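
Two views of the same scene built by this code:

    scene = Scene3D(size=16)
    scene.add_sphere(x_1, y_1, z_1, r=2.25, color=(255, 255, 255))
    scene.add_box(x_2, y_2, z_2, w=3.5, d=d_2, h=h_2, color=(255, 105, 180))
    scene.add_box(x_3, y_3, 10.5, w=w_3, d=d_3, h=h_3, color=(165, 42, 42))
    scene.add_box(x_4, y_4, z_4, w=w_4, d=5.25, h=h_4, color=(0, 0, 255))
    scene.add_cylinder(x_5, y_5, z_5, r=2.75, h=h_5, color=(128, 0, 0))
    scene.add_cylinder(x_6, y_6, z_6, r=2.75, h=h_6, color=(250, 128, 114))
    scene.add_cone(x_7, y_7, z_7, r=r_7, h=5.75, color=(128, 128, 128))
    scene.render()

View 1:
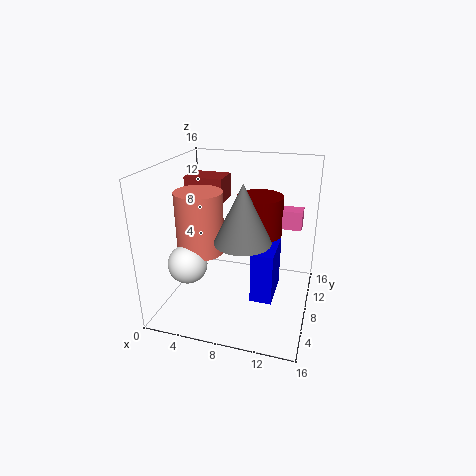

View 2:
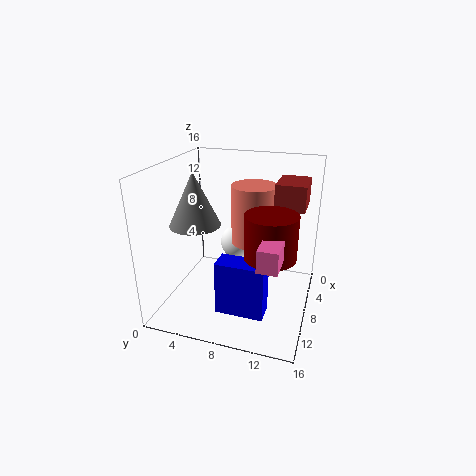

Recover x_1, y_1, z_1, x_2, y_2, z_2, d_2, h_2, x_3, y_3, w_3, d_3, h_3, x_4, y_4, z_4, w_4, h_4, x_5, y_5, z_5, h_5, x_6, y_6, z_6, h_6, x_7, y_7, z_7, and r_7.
x_1 = 2.5
y_1 = 6.25
z_1 = 4.75
x_2 = 11
y_2 = 11.75
z_2 = 8
d_2 = 2
h_2 = 2.25
x_3 = 0.25
y_3 = 11.25
w_3 = 4.75
d_3 = 3.5
h_3 = 3
x_4 = 9.75
y_4 = 6.75
z_4 = 0.75
w_4 = 2.5
h_4 = 6
x_5 = 9.5
y_5 = 12
z_5 = 7
h_5 = 4.75
x_6 = 3.25
y_6 = 8.5
z_6 = 5.5
h_6 = 7.25
x_7 = 9.75
y_7 = 3.75
z_7 = 9.75
r_7 = 2.75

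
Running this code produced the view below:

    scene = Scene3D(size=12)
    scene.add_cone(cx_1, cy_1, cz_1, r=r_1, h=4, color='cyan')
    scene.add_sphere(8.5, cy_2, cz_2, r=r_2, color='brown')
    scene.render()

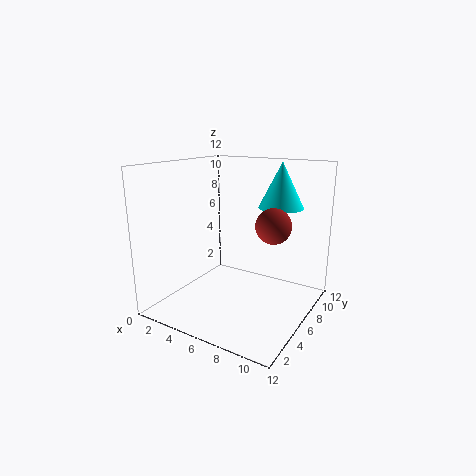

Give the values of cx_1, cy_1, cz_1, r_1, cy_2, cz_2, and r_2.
cx_1 = 8; cy_1 = 10; cz_1 = 8; r_1 = 2; cy_2 = 7.5; cz_2 = 7; r_2 = 1.5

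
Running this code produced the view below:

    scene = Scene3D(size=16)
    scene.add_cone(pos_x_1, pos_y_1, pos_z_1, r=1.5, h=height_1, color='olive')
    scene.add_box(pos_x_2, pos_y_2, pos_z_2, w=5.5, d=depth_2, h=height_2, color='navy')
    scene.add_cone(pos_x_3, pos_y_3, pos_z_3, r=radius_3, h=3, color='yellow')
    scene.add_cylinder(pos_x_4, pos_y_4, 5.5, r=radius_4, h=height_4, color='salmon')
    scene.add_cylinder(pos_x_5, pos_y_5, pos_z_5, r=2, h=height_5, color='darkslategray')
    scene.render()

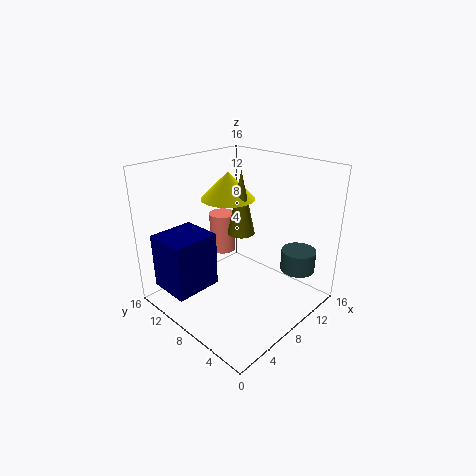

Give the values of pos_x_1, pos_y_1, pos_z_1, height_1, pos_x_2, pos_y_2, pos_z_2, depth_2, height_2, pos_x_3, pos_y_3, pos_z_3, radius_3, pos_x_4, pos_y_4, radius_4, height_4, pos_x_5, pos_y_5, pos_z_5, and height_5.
pos_x_1 = 8.5; pos_y_1 = 8; pos_z_1 = 8.5; height_1 = 7; pos_x_2 = 1.5; pos_y_2 = 10.5; pos_z_2 = 1.5; depth_2 = 5; height_2 = 6.5; pos_x_3 = 8.5; pos_y_3 = 10; pos_z_3 = 12; radius_3 = 3; pos_x_4 = 8.5; pos_y_4 = 11; radius_4 = 1.5; height_4 = 4.5; pos_x_5 = 13.5; pos_y_5 = 3.5; pos_z_5 = 3.5; height_5 = 2.5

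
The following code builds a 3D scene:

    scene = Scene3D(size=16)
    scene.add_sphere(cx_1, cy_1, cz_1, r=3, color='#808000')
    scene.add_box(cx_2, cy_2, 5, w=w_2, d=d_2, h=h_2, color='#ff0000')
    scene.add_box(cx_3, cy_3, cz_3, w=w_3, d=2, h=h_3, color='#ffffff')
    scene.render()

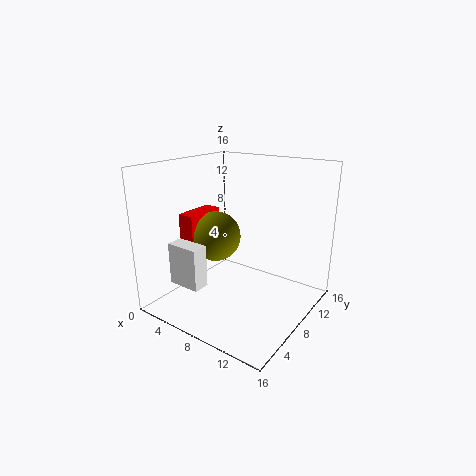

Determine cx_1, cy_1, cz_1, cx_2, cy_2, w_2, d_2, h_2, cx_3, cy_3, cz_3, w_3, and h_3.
cx_1 = 4, cy_1 = 9, cz_1 = 7, cx_2 = 1, cy_2 = 6, w_2 = 2, d_2 = 5, h_2 = 5, cx_3 = 1, cy_3 = 4, cz_3 = 2, w_3 = 4, h_3 = 5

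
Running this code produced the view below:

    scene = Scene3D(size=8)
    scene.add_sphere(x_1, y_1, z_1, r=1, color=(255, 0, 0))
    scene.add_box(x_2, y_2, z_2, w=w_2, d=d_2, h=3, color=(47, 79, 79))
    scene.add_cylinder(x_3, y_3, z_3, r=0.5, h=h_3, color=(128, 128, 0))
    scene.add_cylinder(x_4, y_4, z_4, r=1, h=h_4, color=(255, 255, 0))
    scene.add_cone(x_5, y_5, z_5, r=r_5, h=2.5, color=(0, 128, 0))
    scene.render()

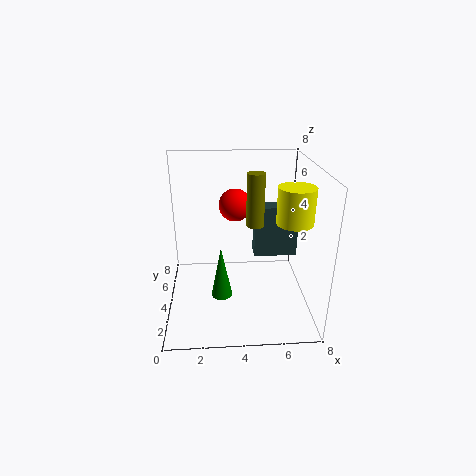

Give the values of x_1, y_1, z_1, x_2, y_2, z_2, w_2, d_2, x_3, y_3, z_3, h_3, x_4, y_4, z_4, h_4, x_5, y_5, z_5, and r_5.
x_1 = 4; y_1 = 6.5; z_1 = 5; x_2 = 5; y_2 = 4.5; z_2 = 2.5; w_2 = 2.5; d_2 = 1; x_3 = 5; y_3 = 4.5; z_3 = 4.5; h_3 = 3; x_4 = 7; y_4 = 3.5; z_4 = 5; h_4 = 2; x_5 = 3; y_5 = 1; z_5 = 2.5; r_5 = 0.5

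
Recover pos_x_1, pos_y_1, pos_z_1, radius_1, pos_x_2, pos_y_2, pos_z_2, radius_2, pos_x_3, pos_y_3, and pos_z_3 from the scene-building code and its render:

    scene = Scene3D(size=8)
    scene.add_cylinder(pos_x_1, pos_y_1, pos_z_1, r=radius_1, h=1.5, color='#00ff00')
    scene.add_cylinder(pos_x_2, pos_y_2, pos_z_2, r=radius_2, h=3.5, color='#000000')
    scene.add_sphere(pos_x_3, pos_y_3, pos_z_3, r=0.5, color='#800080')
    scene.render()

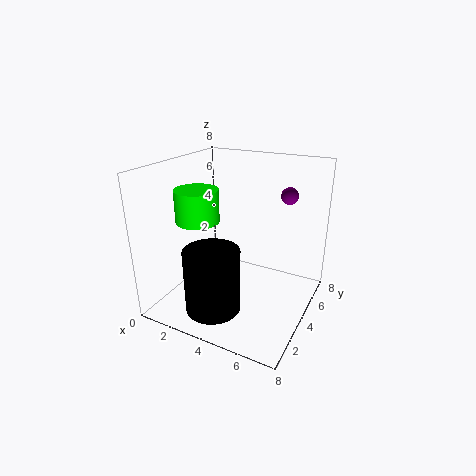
pos_x_1 = 3.5; pos_y_1 = 1; pos_z_1 = 6; radius_1 = 1; pos_x_2 = 3.5; pos_y_2 = 2; pos_z_2 = 0.5; radius_2 = 1.5; pos_x_3 = 6; pos_y_3 = 6.5; pos_z_3 = 6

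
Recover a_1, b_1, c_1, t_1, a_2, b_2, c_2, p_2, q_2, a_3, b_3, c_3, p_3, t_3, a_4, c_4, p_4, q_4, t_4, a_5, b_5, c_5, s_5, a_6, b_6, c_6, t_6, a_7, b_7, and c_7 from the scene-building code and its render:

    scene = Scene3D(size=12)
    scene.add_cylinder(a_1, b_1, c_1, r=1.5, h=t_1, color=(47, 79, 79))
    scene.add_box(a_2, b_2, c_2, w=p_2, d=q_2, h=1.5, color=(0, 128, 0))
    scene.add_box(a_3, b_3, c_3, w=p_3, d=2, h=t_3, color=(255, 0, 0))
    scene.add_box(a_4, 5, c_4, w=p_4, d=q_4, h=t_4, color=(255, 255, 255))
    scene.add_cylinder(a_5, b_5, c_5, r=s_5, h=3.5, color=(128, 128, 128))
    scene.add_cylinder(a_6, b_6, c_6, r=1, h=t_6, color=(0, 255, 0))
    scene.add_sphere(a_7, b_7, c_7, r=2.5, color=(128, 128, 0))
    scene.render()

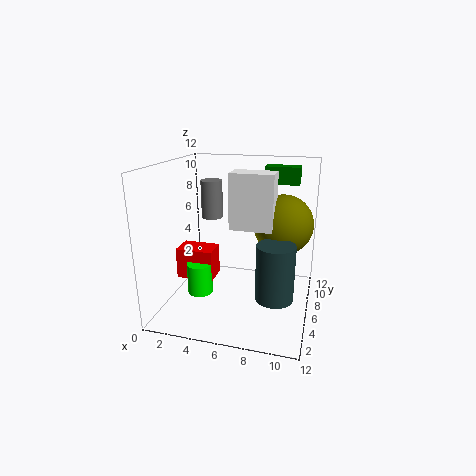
a_1 = 9.5, b_1 = 4, c_1 = 2, t_1 = 4.5, a_2 = 7.5, b_2 = 9, c_2 = 10, p_2 = 3, q_2 = 1.5, a_3 = 1.5, b_3 = 3.5, c_3 = 3, p_3 = 3, t_3 = 2.5, a_4 = 5.5, c_4 = 7, p_4 = 3.5, q_4 = 2, t_4 = 4.5, a_5 = 2.5, b_5 = 9.5, c_5 = 6.5, s_5 = 1, a_6 = 3.5, b_6 = 3.5, c_6 = 2, t_6 = 2.5, a_7 = 9.5, b_7 = 7.5, c_7 = 7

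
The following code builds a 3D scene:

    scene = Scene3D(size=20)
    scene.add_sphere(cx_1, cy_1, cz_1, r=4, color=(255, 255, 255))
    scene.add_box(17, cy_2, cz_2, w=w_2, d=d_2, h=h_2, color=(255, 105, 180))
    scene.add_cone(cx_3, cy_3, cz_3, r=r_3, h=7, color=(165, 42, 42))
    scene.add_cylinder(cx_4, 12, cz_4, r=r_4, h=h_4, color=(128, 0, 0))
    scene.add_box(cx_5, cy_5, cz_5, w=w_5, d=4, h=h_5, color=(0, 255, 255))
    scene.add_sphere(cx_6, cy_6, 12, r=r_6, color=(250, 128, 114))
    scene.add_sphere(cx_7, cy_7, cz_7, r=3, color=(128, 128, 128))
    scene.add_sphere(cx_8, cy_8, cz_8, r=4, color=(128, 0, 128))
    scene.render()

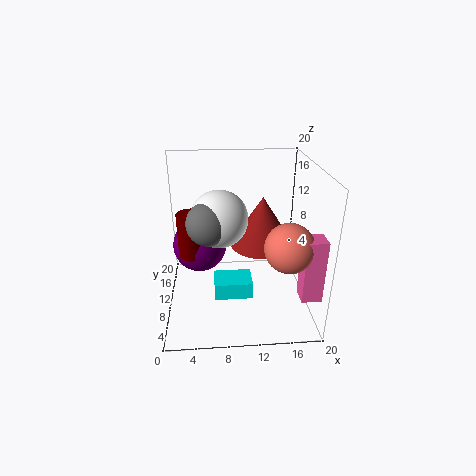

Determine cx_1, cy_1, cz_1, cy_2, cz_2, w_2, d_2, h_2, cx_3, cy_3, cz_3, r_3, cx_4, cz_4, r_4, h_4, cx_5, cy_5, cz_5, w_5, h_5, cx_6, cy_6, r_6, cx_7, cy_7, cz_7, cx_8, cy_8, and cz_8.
cx_1 = 7.5, cy_1 = 11, cz_1 = 12.5, cy_2 = 1, cz_2 = 5.5, w_2 = 2.5, d_2 = 2.5, h_2 = 8, cx_3 = 13.5, cy_3 = 11, cz_3 = 8.5, r_3 = 4.5, cx_4 = 3.5, cz_4 = 6.5, r_4 = 2, h_4 = 6.5, cx_5 = 6.5, cy_5 = 8, cz_5 = 1, w_5 = 5.5, h_5 = 2.5, cx_6 = 15.5, cy_6 = 3, r_6 = 3, cx_7 = 6, cy_7 = 9.5, cz_7 = 12.5, cx_8 = 4.5, cy_8 = 14, cz_8 = 7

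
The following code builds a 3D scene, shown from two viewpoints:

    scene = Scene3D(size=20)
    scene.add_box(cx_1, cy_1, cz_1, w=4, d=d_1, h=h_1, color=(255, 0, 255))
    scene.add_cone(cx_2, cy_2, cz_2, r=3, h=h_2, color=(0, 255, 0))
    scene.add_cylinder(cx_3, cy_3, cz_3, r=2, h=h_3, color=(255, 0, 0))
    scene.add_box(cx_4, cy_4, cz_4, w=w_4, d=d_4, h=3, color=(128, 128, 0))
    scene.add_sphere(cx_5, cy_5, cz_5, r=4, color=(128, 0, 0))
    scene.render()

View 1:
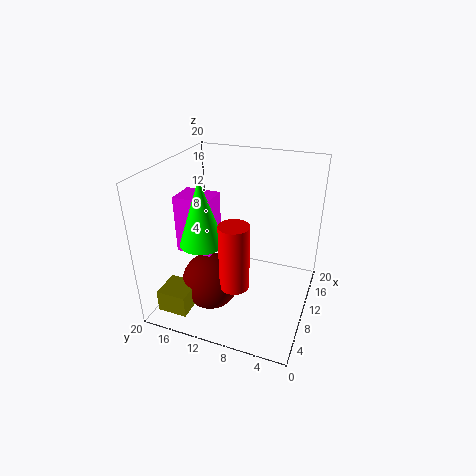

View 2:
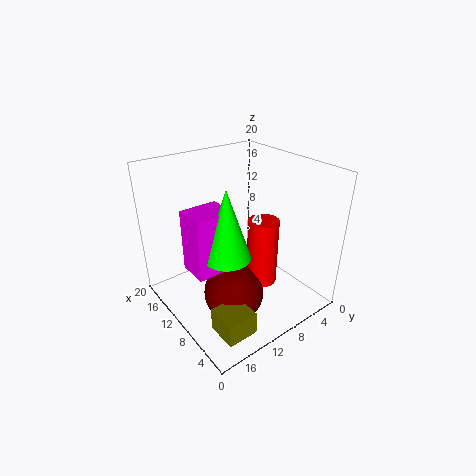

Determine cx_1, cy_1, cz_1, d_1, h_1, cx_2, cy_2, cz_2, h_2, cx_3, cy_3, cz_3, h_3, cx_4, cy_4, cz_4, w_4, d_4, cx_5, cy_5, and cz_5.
cx_1 = 7, cy_1 = 13, cz_1 = 8, d_1 = 5, h_1 = 8, cx_2 = 7, cy_2 = 14, cz_2 = 10, h_2 = 9, cx_3 = 6, cy_3 = 9, cz_3 = 5, h_3 = 9, cx_4 = 1, cy_4 = 14, cz_4 = 2, w_4 = 4, d_4 = 4, cx_5 = 7, cy_5 = 13, cz_5 = 4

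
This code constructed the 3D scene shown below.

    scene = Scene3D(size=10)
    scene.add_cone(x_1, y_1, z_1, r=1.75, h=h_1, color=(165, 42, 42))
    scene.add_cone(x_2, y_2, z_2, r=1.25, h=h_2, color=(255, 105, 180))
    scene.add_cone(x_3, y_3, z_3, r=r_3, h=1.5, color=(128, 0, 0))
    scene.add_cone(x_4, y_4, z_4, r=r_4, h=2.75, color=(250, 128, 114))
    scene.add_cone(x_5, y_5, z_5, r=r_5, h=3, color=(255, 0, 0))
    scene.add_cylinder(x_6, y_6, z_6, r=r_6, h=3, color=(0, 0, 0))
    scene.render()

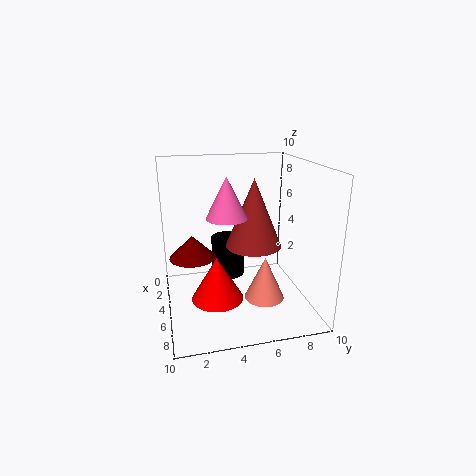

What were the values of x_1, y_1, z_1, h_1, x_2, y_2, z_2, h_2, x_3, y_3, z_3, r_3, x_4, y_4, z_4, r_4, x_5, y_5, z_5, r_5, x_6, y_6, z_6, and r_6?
x_1 = 7, y_1 = 5.5, z_1 = 5.25, h_1 = 4.25, x_2 = 7.25, y_2 = 3.75, z_2 = 7.25, h_2 = 2.5, x_3 = 5.75, y_3 = 1.75, z_3 = 4.25, r_3 = 1.5, x_4 = 8, y_4 = 6, z_4 = 2, r_4 = 1.25, x_5 = 6.25, y_5 = 3.25, z_5 = 1.25, r_5 = 1.75, x_6 = 2.75, y_6 = 4.75, z_6 = 1.25, r_6 = 1.25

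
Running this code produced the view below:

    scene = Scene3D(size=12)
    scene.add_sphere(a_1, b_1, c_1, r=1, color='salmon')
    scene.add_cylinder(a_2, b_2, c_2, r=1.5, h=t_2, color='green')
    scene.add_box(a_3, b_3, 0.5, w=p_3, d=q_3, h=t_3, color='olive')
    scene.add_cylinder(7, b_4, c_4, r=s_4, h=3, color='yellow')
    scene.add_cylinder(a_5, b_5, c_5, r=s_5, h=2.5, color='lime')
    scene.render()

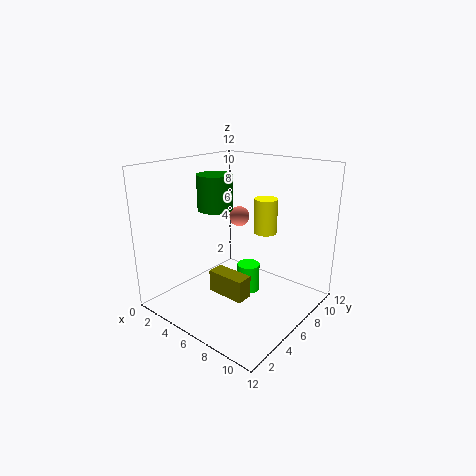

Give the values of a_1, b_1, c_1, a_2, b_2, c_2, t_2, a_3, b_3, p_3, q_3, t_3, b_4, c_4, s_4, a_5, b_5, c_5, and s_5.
a_1 = 2.5, b_1 = 10.5, c_1 = 6, a_2 = 3.5, b_2 = 6, c_2 = 8, t_2 = 3, a_3 = 3.5, b_3 = 5, p_3 = 3.5, q_3 = 1.5, t_3 = 2, b_4 = 8.5, c_4 = 6, s_4 = 1, a_5 = 6, b_5 = 7.5, c_5 = 0.5, s_5 = 1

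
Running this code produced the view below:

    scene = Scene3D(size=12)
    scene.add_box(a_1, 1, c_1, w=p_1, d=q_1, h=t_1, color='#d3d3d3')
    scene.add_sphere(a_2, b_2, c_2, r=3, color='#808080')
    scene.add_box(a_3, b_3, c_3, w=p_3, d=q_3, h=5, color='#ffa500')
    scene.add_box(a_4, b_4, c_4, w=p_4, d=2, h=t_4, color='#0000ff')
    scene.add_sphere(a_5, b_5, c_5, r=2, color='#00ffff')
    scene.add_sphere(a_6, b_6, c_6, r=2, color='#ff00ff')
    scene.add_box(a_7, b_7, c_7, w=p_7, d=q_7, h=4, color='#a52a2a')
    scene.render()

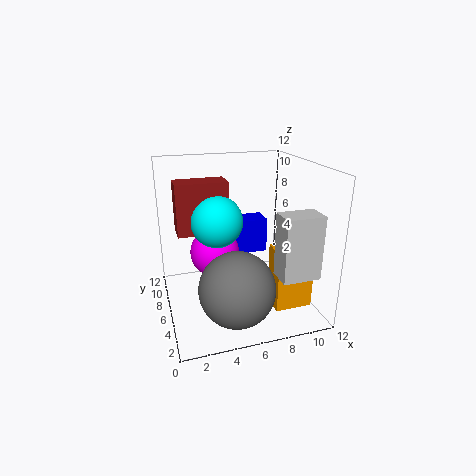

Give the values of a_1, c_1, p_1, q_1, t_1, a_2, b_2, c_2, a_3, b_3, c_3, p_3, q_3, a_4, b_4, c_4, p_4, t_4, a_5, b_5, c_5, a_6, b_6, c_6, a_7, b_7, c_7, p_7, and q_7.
a_1 = 8; c_1 = 4; p_1 = 3; q_1 = 2; t_1 = 5; a_2 = 5; b_2 = 3; c_2 = 3; a_3 = 8; b_3 = 2; c_3 = 1; p_3 = 3; q_3 = 2; a_4 = 5; b_4 = 7; c_4 = 4; p_4 = 4; t_4 = 3; a_5 = 4; b_5 = 5; c_5 = 8; a_6 = 4; b_6 = 6; c_6 = 5; a_7 = 1; b_7 = 5; c_7 = 7; p_7 = 4; q_7 = 2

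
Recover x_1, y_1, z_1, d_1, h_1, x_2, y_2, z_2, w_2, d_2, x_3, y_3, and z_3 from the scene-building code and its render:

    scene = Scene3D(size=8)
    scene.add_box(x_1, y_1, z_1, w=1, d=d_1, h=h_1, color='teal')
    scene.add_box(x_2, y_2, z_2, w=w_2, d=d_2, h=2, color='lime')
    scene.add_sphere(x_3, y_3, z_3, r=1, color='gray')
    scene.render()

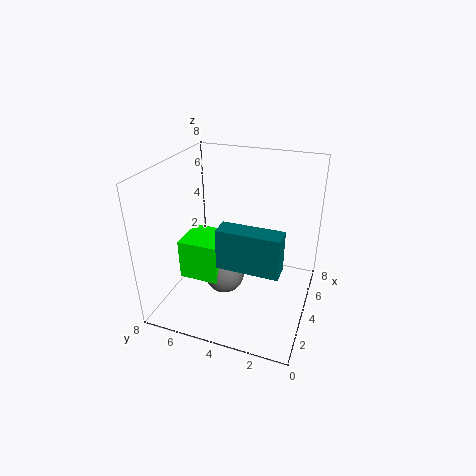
x_1 = 1, y_1 = 1, z_1 = 4, d_1 = 3, h_1 = 2, x_2 = 1, y_2 = 4, z_2 = 3, w_2 = 2, d_2 = 2, x_3 = 2, y_3 = 4, z_3 = 3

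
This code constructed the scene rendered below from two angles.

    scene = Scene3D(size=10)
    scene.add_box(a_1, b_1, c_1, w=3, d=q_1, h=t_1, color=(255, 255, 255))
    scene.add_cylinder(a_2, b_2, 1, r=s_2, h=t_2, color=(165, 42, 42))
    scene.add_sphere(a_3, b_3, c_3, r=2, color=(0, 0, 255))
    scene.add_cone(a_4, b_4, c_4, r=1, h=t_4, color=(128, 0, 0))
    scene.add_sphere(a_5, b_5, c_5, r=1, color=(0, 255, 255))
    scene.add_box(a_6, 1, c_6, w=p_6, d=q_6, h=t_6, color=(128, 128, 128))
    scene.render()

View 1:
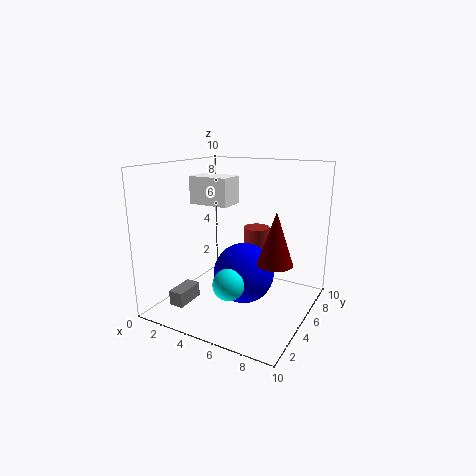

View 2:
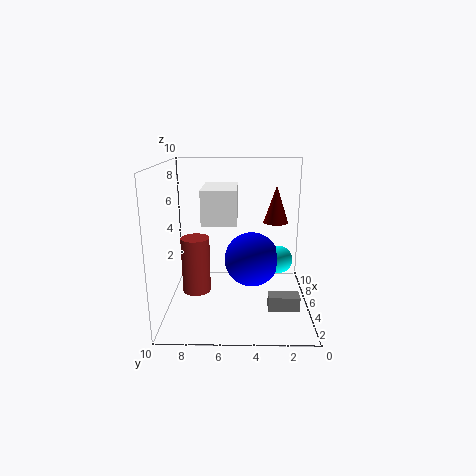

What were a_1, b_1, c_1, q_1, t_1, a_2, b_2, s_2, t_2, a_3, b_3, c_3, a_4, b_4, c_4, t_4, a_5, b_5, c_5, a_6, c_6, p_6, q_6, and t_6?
a_1 = 1; b_1 = 5; c_1 = 7; q_1 = 2; t_1 = 2; a_2 = 5; b_2 = 8; s_2 = 1; t_2 = 4; a_3 = 6; b_3 = 4; c_3 = 3; a_4 = 9; b_4 = 2; c_4 = 5; t_4 = 3; a_5 = 6; b_5 = 2; c_5 = 3; a_6 = 2; c_6 = 1; p_6 = 1; q_6 = 2; t_6 = 1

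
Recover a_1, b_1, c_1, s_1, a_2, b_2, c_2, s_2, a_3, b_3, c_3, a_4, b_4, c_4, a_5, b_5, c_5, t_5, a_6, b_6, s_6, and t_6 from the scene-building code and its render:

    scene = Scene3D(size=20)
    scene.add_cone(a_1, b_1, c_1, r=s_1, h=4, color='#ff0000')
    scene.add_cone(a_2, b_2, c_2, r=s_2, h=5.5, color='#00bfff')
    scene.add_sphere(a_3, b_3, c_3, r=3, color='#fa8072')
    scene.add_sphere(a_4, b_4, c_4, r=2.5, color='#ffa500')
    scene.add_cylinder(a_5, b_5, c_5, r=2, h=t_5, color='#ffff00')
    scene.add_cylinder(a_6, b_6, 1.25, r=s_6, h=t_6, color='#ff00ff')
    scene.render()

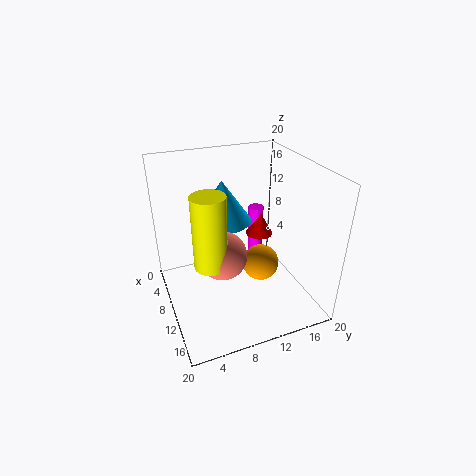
a_1 = 3, b_1 = 16.75, c_1 = 5.5, s_1 = 2.25, a_2 = 9.5, b_2 = 8, c_2 = 13, s_2 = 3.75, a_3 = 14.25, b_3 = 6.25, c_3 = 10.75, a_4 = 12.25, b_4 = 12.5, c_4 = 6.75, a_5 = 15, b_5 = 4.5, c_5 = 10.25, t_5 = 9, a_6 = 2, b_6 = 16.5, s_6 = 1.25, t_6 = 8.75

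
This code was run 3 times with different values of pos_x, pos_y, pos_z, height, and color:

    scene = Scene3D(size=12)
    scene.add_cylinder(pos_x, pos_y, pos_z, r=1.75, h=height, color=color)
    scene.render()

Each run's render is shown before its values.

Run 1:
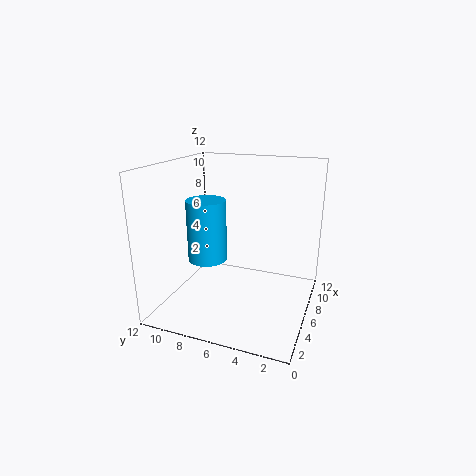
pos_x = 6.75; pos_y = 9.25; pos_z = 3.25; height = 5.5; color = 'deepskyblue'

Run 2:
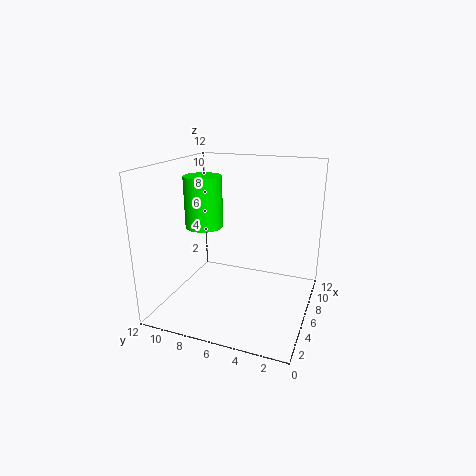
pos_x = 8.25; pos_y = 10.25; pos_z = 5.75; height = 4.75; color = 'lime'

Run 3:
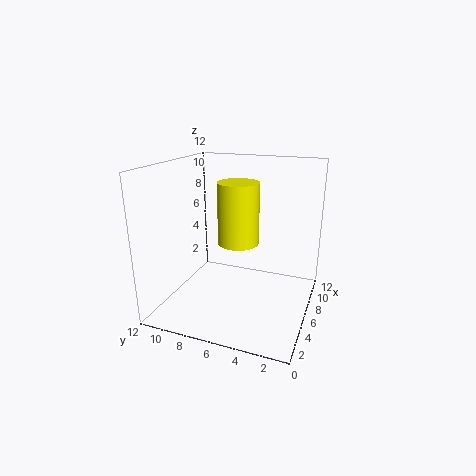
pos_x = 6.75; pos_y = 6.25; pos_z = 5.25; height = 5.25; color = 'yellow'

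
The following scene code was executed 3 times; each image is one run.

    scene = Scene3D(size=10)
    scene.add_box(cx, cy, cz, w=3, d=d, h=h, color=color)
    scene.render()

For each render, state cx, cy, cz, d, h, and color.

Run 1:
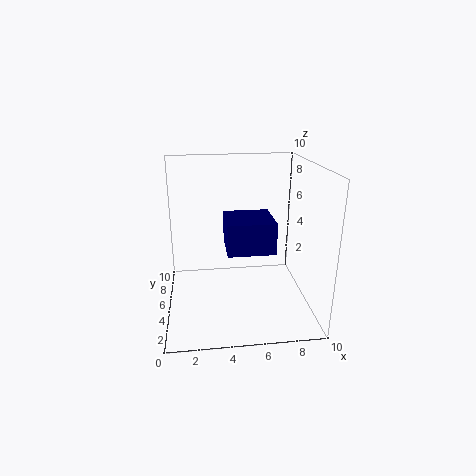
cx = 4; cy = 2; cz = 5; d = 3; h = 2; color = 'navy'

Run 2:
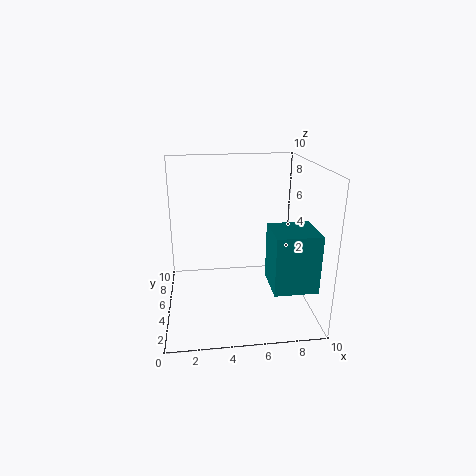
cx = 7; cy = 2; cz = 2; d = 3; h = 4; color = 'teal'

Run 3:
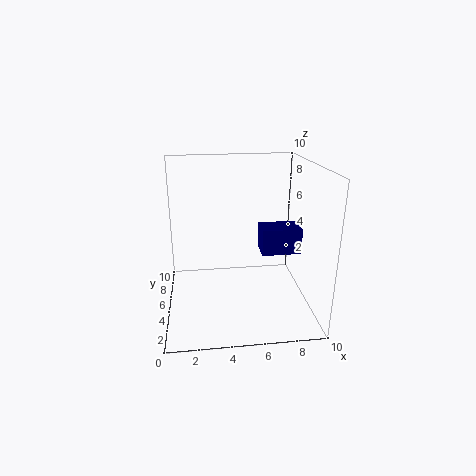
cx = 7; cy = 6; cz = 3; d = 2; h = 2; color = 'navy'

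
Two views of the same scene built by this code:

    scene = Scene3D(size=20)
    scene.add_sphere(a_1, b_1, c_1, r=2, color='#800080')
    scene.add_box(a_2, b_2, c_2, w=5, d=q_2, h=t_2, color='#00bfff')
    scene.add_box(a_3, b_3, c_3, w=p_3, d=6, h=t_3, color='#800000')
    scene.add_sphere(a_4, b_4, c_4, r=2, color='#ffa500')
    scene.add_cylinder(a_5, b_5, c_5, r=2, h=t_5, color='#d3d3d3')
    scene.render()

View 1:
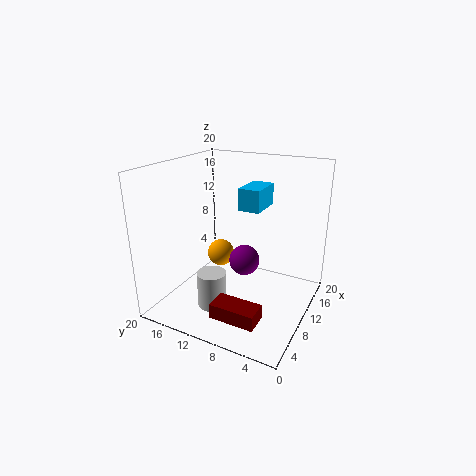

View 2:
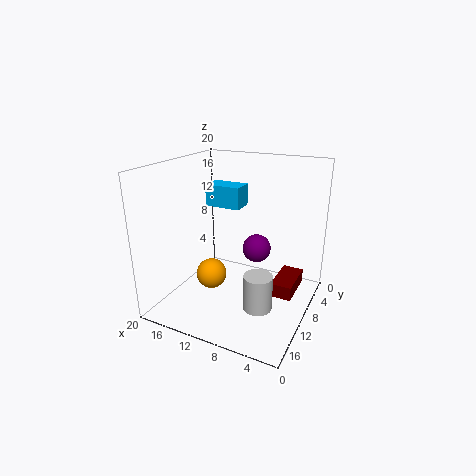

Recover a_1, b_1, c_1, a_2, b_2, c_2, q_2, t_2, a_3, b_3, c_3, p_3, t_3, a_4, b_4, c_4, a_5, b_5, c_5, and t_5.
a_1 = 8, b_1 = 8, c_1 = 8, a_2 = 10, b_2 = 7, c_2 = 14, q_2 = 3, t_2 = 3, a_3 = 2, b_3 = 4, c_3 = 2, p_3 = 3, t_3 = 2, a_4 = 12, b_4 = 14, c_4 = 6, a_5 = 6, b_5 = 12, c_5 = 1, t_5 = 5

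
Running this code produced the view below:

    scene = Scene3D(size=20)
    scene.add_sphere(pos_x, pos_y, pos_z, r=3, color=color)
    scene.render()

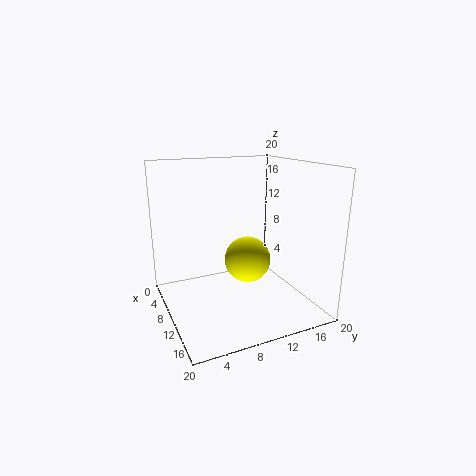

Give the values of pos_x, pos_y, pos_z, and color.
pos_x = 13; pos_y = 10; pos_z = 8; color = 'yellow'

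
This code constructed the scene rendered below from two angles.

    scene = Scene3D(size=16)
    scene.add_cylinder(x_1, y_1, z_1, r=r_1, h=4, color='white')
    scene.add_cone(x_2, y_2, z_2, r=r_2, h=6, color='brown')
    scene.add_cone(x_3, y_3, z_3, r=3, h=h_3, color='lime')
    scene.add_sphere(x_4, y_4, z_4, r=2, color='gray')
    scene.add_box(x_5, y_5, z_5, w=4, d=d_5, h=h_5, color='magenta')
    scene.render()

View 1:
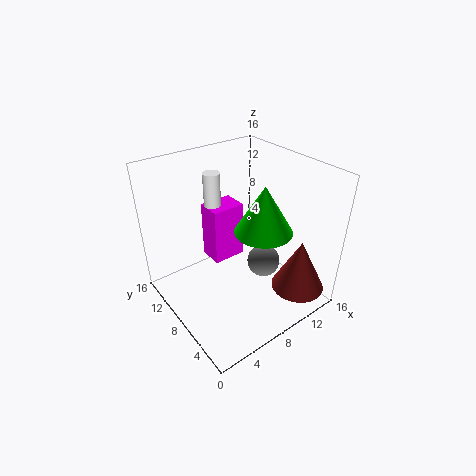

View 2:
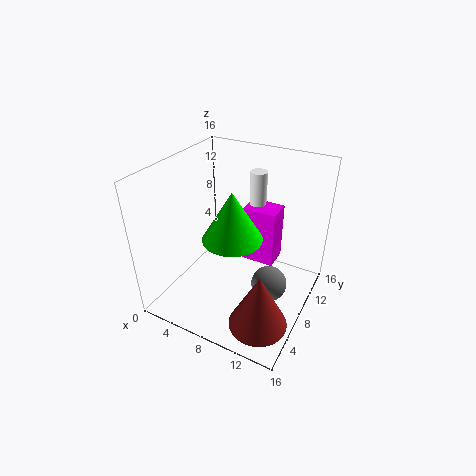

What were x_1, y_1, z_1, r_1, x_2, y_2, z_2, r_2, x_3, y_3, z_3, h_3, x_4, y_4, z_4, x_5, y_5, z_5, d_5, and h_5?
x_1 = 8, y_1 = 13, z_1 = 10, r_1 = 1, x_2 = 13, y_2 = 3, z_2 = 2, r_2 = 3, x_3 = 9, y_3 = 5, z_3 = 10, h_3 = 5, x_4 = 12, y_4 = 8, z_4 = 3, x_5 = 7, y_5 = 11, z_5 = 3, d_5 = 3, h_5 = 7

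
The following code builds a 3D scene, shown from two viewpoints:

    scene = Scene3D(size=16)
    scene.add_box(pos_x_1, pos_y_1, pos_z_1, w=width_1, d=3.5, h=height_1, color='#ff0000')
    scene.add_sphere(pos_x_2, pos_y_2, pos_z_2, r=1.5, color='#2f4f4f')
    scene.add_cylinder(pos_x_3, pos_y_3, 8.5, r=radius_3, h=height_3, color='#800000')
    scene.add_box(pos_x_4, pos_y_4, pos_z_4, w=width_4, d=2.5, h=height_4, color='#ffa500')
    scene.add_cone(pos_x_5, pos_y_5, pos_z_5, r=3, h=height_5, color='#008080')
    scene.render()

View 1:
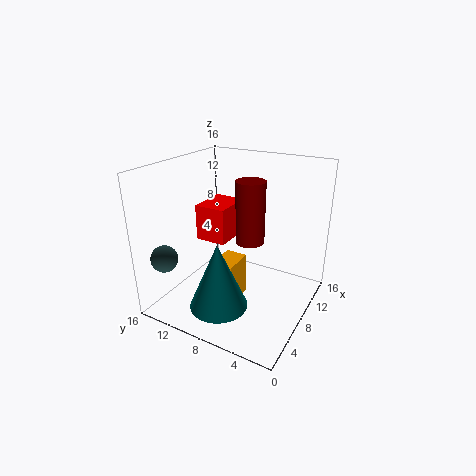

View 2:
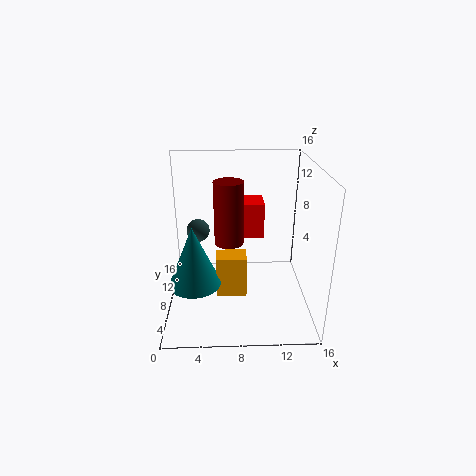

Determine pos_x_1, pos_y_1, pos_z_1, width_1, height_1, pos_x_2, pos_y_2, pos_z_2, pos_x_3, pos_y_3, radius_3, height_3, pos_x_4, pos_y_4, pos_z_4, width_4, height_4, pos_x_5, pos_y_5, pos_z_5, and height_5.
pos_x_1 = 6.5; pos_y_1 = 9; pos_z_1 = 7.5; width_1 = 4.5; height_1 = 4; pos_x_2 = 3; pos_y_2 = 14.5; pos_z_2 = 6; pos_x_3 = 7; pos_y_3 = 6; radius_3 = 1.5; height_3 = 6.5; pos_x_4 = 5.5; pos_y_4 = 7.5; pos_z_4 = 0.5; width_4 = 3.5; height_4 = 5; pos_x_5 = 3; pos_y_5 = 7.5; pos_z_5 = 2.5; height_5 = 7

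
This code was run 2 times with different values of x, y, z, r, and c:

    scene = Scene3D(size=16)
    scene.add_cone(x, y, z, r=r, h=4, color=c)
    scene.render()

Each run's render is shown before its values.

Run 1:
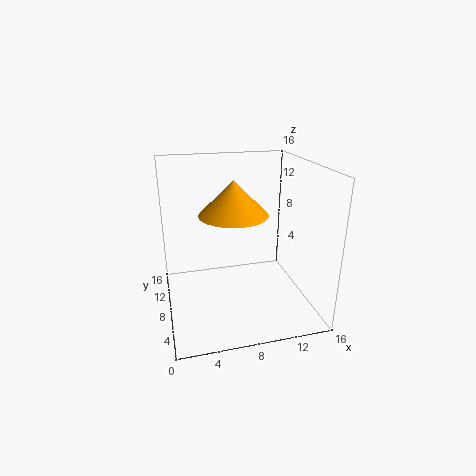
x = 8
y = 10
z = 10
r = 4
c = 'orange'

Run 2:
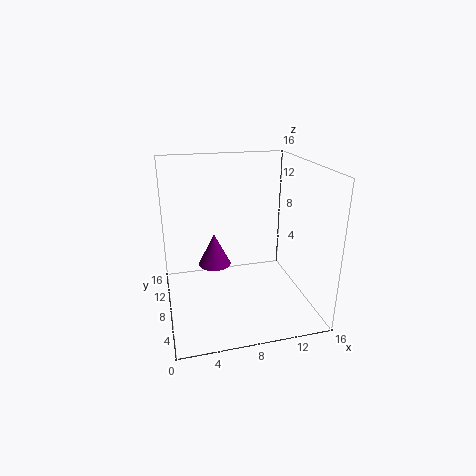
x = 6
y = 12
z = 3
r = 2
c = 'purple'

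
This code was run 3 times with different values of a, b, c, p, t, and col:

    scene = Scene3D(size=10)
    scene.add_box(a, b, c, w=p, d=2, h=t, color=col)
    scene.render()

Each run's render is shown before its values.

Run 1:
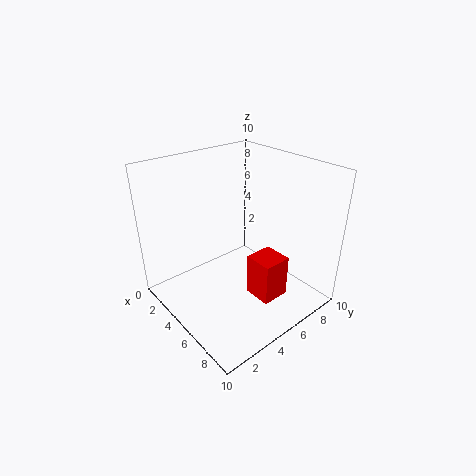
a = 6, b = 5, c = 1, p = 2, t = 3, col = 'red'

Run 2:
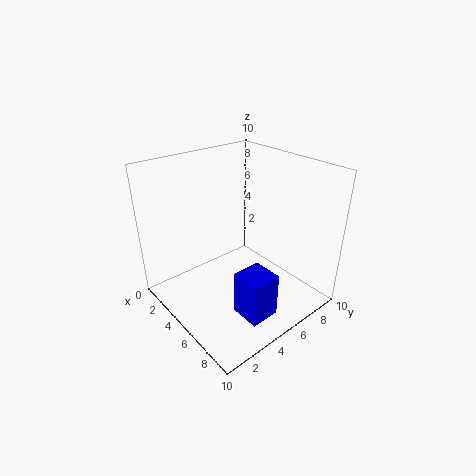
a = 7, b = 3, c = 1, p = 2, t = 3, col = 'blue'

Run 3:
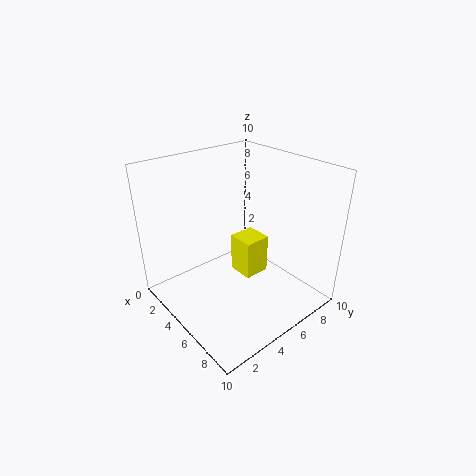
a = 3, b = 6, c = 1, p = 2, t = 3, col = 'yellow'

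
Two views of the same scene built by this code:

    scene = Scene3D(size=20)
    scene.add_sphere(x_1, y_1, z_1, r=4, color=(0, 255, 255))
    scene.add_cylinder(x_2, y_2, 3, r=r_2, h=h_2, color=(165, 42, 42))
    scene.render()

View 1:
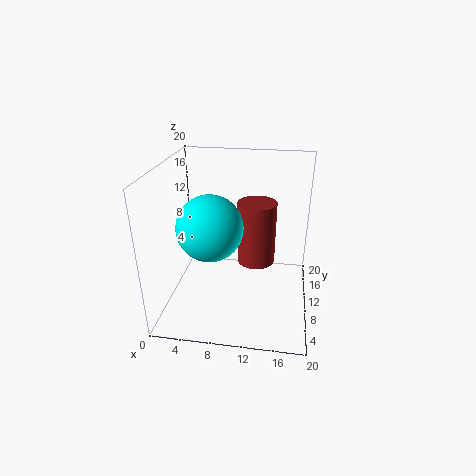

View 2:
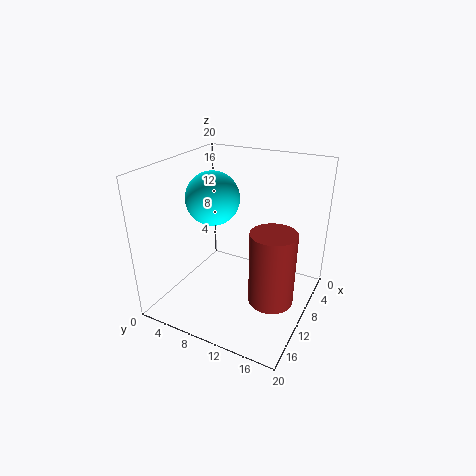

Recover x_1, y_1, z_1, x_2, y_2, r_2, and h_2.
x_1 = 7.5
y_1 = 4.5
z_1 = 14
x_2 = 12
y_2 = 16
r_2 = 3
h_2 = 10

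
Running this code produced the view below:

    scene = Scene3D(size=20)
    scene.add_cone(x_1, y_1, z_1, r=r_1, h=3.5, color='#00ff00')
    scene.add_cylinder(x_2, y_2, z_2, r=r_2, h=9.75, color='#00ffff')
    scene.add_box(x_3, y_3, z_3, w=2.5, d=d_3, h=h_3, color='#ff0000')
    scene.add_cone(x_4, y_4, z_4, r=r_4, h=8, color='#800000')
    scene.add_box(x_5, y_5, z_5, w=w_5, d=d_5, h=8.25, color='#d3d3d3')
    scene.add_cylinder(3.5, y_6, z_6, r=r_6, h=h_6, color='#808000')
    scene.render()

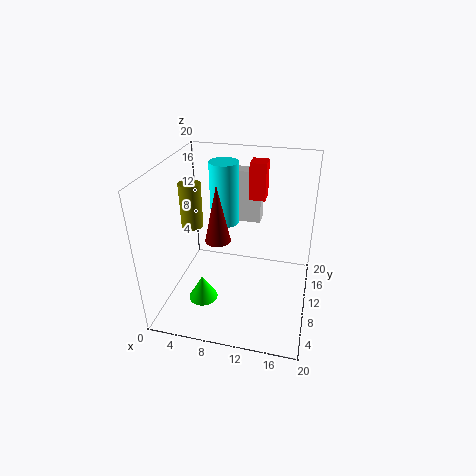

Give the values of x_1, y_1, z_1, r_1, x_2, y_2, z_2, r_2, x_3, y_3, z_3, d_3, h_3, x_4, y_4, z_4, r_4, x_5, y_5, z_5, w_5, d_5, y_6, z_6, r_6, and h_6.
x_1 = 6, y_1 = 5.75, z_1 = 2.25, r_1 = 2, x_2 = 6.25, y_2 = 16.5, z_2 = 8.75, r_2 = 2.25, x_3 = 10, y_3 = 16.75, z_3 = 12.75, d_3 = 2.75, h_3 = 5.75, x_4 = 7.5, y_4 = 8.75, z_4 = 10, r_4 = 1.75, x_5 = 5.75, y_5 = 17.25, z_5 = 8.75, w_5 = 6, d_5 = 2.5, y_6 = 9.75, z_6 = 11.25, r_6 = 1.5, h_6 = 6.25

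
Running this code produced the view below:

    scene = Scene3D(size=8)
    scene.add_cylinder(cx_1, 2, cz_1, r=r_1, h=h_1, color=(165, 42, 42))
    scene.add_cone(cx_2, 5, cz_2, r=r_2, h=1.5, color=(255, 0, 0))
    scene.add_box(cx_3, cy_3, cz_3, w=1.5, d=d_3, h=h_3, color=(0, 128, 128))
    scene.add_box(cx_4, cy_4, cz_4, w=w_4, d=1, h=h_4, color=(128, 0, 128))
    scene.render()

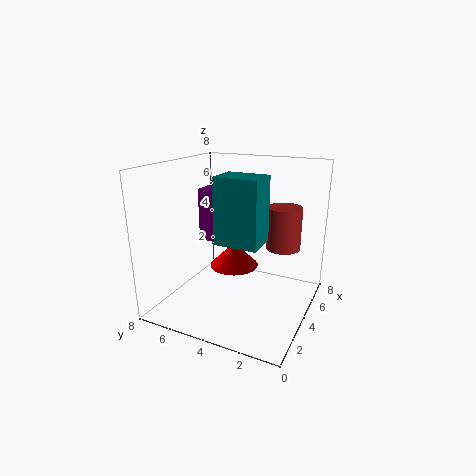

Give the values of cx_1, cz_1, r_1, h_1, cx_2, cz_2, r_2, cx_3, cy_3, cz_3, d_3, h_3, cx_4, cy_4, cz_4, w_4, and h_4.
cx_1 = 6, cz_1 = 3, r_1 = 1, h_1 = 2.5, cx_2 = 5.5, cz_2 = 1.5, r_2 = 1.5, cx_3 = 0.5, cy_3 = 1.5, cz_3 = 5, d_3 = 2, h_3 = 3, cx_4 = 4, cy_4 = 5.5, cz_4 = 3.5, w_4 = 2.5, h_4 = 3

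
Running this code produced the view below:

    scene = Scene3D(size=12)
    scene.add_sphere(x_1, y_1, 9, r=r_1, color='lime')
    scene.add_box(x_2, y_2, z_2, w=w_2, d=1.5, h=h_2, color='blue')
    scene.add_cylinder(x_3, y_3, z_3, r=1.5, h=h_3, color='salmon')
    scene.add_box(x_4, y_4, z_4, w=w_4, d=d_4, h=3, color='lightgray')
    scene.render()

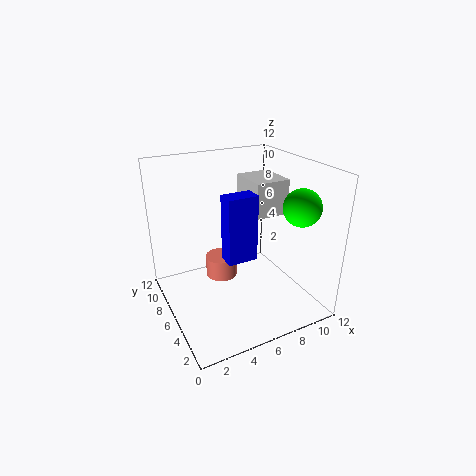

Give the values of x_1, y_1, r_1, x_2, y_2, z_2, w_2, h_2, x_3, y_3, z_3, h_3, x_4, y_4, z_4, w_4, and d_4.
x_1 = 10
y_1 = 3
r_1 = 1.5
x_2 = 4.5
y_2 = 4.5
z_2 = 4.5
w_2 = 2.5
h_2 = 5.5
x_3 = 6
y_3 = 9.5
z_3 = 0.5
h_3 = 2
x_4 = 7.5
y_4 = 5.5
z_4 = 7.5
w_4 = 3
d_4 = 3.5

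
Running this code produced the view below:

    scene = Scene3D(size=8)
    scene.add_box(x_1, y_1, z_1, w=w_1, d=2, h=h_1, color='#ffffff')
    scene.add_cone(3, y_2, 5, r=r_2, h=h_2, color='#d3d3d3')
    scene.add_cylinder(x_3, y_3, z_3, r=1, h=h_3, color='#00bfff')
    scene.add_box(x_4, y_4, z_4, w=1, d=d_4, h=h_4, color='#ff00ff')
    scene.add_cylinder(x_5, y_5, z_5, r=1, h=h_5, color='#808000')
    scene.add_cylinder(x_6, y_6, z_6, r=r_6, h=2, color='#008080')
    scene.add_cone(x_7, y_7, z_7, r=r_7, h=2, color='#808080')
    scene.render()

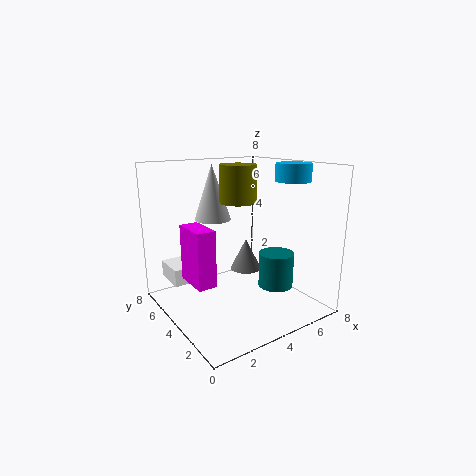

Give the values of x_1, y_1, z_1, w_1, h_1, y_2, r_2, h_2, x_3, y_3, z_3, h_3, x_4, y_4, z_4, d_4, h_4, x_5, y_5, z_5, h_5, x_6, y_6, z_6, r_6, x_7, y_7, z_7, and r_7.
x_1 = 1; y_1 = 6; z_1 = 1; w_1 = 2; h_1 = 1; y_2 = 5; r_2 = 1; h_2 = 3; x_3 = 7; y_3 = 3; z_3 = 7; h_3 = 1; x_4 = 1; y_4 = 3; z_4 = 2; d_4 = 2; h_4 = 3; x_5 = 4; y_5 = 4; z_5 = 6; h_5 = 2; x_6 = 6; y_6 = 3; z_6 = 1; r_6 = 1; x_7 = 6; y_7 = 6; z_7 = 1; r_7 = 1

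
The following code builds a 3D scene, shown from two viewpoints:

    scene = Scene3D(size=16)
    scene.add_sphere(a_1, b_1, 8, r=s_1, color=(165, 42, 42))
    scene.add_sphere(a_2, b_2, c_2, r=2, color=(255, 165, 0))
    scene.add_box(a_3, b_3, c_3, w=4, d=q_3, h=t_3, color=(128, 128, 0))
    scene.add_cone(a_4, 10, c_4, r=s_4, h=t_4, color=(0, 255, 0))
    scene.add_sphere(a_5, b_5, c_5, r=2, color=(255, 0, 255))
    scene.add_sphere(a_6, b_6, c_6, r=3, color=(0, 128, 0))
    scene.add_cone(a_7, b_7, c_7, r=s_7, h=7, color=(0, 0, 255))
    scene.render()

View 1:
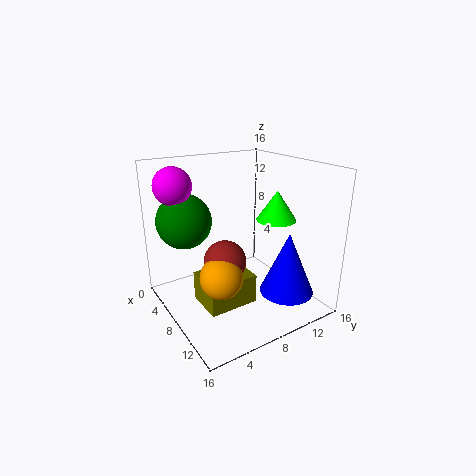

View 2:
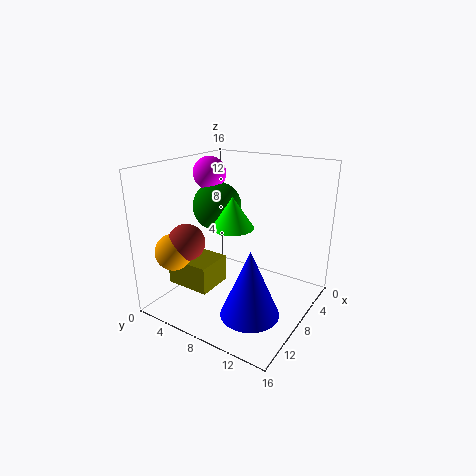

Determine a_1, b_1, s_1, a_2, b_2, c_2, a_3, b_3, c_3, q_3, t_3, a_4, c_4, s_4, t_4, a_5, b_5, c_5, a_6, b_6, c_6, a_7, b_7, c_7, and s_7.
a_1 = 12; b_1 = 4; s_1 = 2; a_2 = 13; b_2 = 3; c_2 = 7; a_3 = 9; b_3 = 2; c_3 = 3; q_3 = 5; t_3 = 3; a_4 = 12; c_4 = 11; s_4 = 2; t_4 = 3; a_5 = 5; b_5 = 2; c_5 = 14; a_6 = 5; b_6 = 3; c_6 = 10; a_7 = 12; b_7 = 12; c_7 = 2; s_7 = 3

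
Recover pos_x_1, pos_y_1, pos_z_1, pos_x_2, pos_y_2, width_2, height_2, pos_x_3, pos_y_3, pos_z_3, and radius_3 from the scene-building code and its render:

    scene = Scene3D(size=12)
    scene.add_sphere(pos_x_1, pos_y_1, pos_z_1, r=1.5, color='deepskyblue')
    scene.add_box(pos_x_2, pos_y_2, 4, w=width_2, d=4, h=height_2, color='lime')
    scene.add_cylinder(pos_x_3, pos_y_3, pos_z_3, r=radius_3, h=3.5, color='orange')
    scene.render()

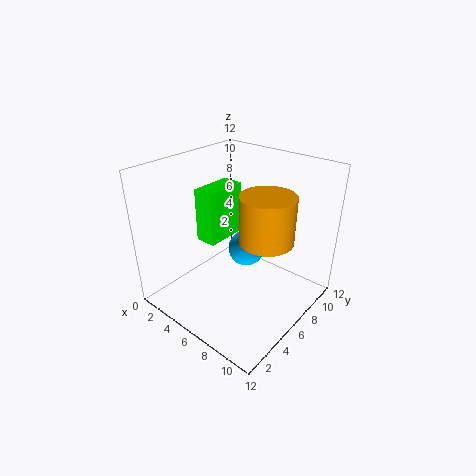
pos_x_1 = 6.5, pos_y_1 = 6.5, pos_z_1 = 5, pos_x_2 = 1, pos_y_2 = 6, width_2 = 2, height_2 = 5, pos_x_3 = 9.5, pos_y_3 = 5, pos_z_3 = 7.5, radius_3 = 2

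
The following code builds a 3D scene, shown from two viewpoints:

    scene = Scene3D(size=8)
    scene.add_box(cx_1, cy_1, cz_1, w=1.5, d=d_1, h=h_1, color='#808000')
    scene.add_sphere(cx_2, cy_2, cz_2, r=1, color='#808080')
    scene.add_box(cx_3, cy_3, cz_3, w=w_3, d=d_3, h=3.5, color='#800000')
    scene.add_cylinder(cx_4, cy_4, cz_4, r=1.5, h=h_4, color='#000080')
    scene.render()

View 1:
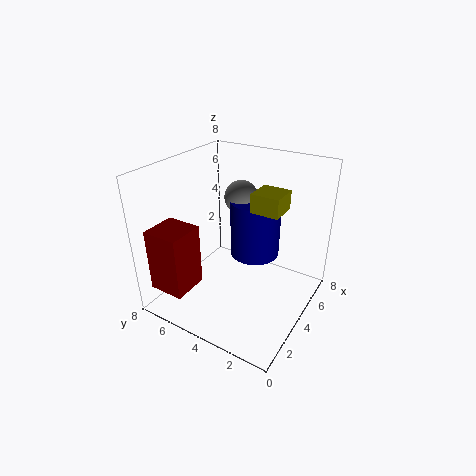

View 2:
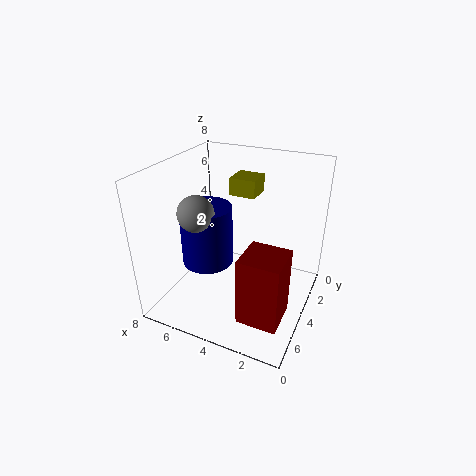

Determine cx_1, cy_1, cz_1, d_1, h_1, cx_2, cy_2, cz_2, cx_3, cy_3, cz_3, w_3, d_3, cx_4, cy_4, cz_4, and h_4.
cx_1 = 3.5; cy_1 = 1.5; cz_1 = 6; d_1 = 1.5; h_1 = 1; cx_2 = 6; cy_2 = 5; cz_2 = 5.5; cx_3 = 0.5; cy_3 = 5.5; cz_3 = 1.5; w_3 = 2; d_3 = 2; cx_4 = 6; cy_4 = 4; cz_4 = 2; h_4 = 3.5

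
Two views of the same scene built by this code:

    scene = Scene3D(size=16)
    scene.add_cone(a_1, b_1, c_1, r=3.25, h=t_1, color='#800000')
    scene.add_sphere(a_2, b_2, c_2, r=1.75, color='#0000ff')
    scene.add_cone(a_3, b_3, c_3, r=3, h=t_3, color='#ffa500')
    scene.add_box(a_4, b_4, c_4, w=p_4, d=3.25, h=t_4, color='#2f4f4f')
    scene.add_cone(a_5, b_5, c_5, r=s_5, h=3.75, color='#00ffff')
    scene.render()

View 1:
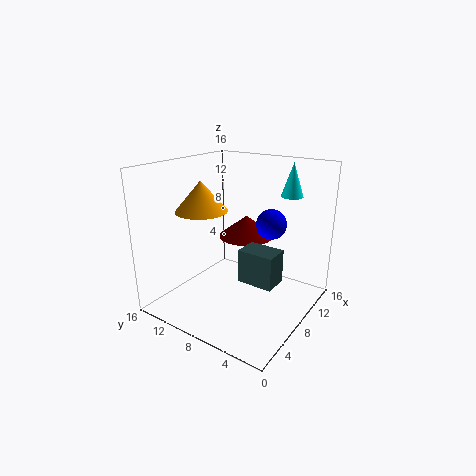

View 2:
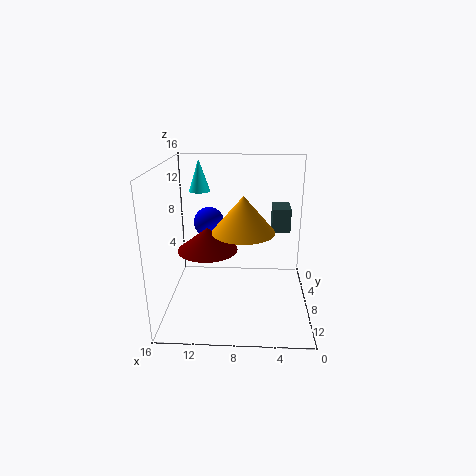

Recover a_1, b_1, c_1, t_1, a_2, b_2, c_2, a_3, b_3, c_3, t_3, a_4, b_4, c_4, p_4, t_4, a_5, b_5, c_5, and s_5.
a_1 = 11.25
b_1 = 9
c_1 = 7
t_1 = 2.5
a_2 = 11.5
b_2 = 5.75
c_2 = 9
a_3 = 7.25
b_3 = 12.5
c_3 = 10.5
t_3 = 3.5
a_4 = 1.75
b_4 = 0.5
c_4 = 7
p_4 = 2.25
t_4 = 3
a_5 = 12.75
b_5 = 4
c_5 = 12.25
s_5 = 1.25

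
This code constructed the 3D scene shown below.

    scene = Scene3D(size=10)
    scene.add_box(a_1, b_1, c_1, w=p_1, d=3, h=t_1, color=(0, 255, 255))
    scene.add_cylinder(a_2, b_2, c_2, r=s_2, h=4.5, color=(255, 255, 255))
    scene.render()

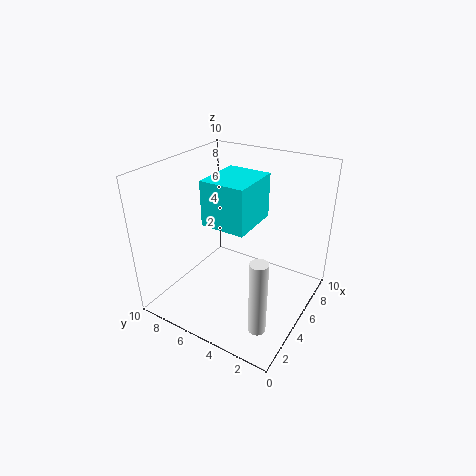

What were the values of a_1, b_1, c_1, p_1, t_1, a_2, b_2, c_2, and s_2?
a_1 = 3, b_1 = 3.5, c_1 = 6.5, p_1 = 3.5, t_1 = 3, a_2 = 0.5, b_2 = 1, c_2 = 2.5, s_2 = 0.5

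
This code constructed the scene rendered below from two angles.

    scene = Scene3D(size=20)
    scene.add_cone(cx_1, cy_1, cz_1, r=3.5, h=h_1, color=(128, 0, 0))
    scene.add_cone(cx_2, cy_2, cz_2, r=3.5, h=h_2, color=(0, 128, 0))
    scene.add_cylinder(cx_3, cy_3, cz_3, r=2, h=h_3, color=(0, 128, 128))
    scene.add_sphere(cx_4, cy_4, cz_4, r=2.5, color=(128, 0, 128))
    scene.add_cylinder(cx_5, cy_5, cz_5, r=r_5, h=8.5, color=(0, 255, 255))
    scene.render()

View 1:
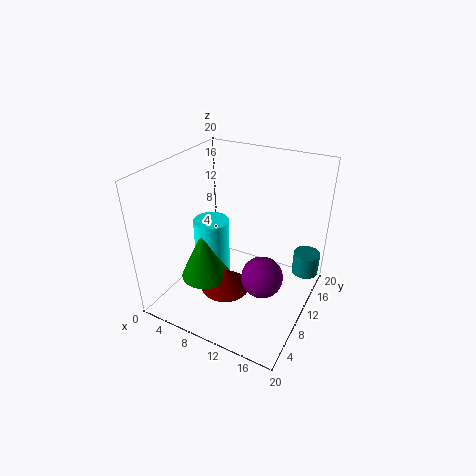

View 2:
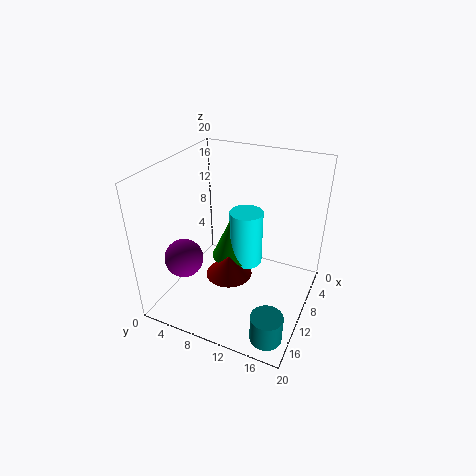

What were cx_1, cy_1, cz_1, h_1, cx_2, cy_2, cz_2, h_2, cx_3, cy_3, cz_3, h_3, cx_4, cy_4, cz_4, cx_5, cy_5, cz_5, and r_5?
cx_1 = 9, cy_1 = 8, cz_1 = 2.5, h_1 = 3, cx_2 = 6, cy_2 = 7.5, cz_2 = 4, h_2 = 7.5, cx_3 = 18, cy_3 = 17.5, cz_3 = 2, h_3 = 3.5, cx_4 = 16, cy_4 = 5, cz_4 = 9, cx_5 = 6, cy_5 = 9.5, cz_5 = 3.5, r_5 = 2.5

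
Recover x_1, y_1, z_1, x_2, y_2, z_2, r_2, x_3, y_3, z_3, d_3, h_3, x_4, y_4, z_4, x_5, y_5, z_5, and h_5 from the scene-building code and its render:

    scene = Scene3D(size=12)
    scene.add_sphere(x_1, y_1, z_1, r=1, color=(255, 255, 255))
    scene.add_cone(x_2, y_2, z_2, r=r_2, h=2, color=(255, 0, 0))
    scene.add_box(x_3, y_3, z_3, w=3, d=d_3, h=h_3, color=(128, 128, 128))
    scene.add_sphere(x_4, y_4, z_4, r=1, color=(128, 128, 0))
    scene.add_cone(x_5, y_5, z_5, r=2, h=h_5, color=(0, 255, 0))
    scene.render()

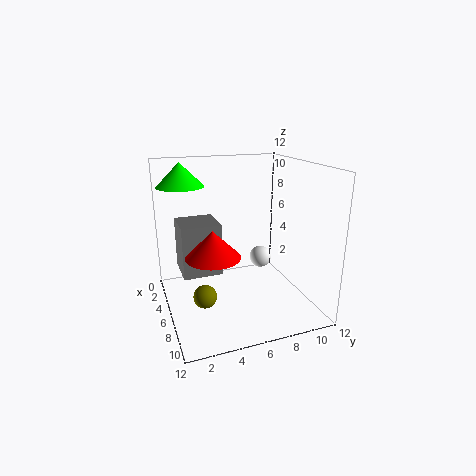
x_1 = 4, y_1 = 9, z_1 = 3, x_2 = 9, y_2 = 3, z_2 = 6, r_2 = 2, x_3 = 5, y_3 = 1, z_3 = 4, d_3 = 3, h_3 = 4, x_4 = 6, y_4 = 3, z_4 = 1, x_5 = 3, y_5 = 2, z_5 = 10, h_5 = 2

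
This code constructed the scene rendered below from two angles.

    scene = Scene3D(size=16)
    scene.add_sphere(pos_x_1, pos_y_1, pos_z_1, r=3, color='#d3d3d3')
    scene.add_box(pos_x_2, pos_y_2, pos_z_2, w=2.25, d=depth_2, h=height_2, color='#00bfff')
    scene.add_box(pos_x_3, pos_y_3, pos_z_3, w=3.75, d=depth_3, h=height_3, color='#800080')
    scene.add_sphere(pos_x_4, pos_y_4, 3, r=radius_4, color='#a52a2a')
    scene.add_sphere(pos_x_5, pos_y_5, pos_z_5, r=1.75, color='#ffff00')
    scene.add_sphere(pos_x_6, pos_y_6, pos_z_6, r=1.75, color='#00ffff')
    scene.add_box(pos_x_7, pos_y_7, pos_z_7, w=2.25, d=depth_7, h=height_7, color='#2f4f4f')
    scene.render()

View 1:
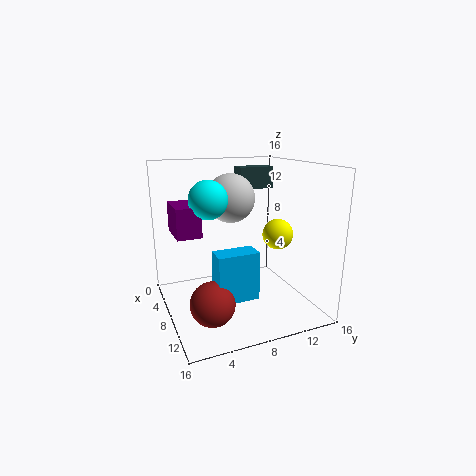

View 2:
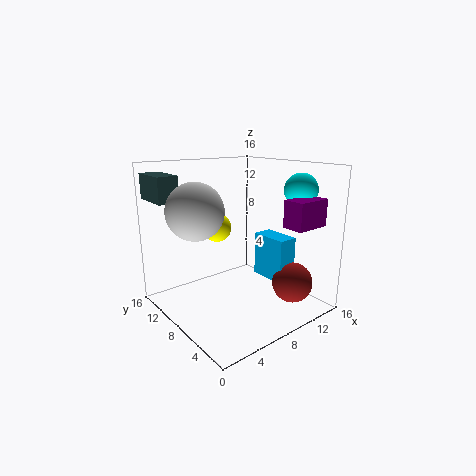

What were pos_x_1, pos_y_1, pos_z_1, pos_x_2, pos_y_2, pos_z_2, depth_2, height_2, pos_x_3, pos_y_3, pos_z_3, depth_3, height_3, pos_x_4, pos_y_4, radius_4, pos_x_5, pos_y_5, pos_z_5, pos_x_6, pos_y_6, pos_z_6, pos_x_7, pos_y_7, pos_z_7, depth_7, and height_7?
pos_x_1 = 3.25
pos_y_1 = 9
pos_z_1 = 11.5
pos_x_2 = 10.75
pos_y_2 = 4
pos_z_2 = 3
depth_2 = 4.25
height_2 = 5
pos_x_3 = 9.25
pos_y_3 = 0.25
pos_z_3 = 10.25
depth_3 = 2.25
height_3 = 2.75
pos_x_4 = 12.25
pos_y_4 = 3.5
radius_4 = 2.25
pos_x_5 = 8.5
pos_y_5 = 12.75
pos_z_5 = 8
pos_x_6 = 12.5
pos_y_6 = 3.25
pos_z_6 = 13.5
pos_x_7 = 0.25
pos_y_7 = 10.75
pos_z_7 = 12.25
depth_7 = 4.5
height_7 = 2.75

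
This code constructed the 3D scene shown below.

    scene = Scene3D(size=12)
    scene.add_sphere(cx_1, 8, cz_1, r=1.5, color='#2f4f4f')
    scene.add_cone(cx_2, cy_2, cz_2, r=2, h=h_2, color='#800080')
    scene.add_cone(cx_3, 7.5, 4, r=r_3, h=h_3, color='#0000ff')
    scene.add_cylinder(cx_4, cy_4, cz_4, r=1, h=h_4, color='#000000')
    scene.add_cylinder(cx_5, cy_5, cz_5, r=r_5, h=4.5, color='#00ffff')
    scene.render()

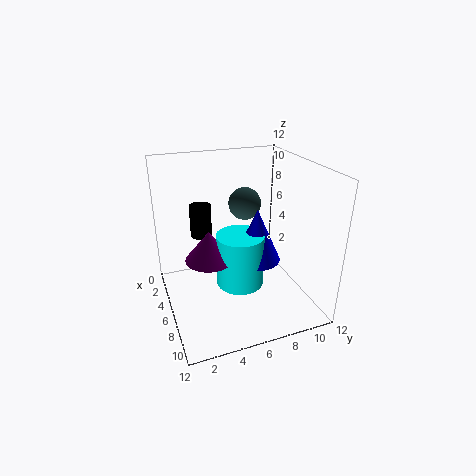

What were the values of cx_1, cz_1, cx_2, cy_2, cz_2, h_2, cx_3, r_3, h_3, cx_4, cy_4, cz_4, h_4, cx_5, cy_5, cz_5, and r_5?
cx_1 = 2.5, cz_1 = 7.5, cx_2 = 6, cy_2 = 3.5, cz_2 = 4.5, h_2 = 2.5, cx_3 = 6.5, r_3 = 2, h_3 = 4.5, cx_4 = 1.5, cy_4 = 4, cz_4 = 4.5, h_4 = 3, cx_5 = 6.5, cy_5 = 6, cz_5 = 2, r_5 = 2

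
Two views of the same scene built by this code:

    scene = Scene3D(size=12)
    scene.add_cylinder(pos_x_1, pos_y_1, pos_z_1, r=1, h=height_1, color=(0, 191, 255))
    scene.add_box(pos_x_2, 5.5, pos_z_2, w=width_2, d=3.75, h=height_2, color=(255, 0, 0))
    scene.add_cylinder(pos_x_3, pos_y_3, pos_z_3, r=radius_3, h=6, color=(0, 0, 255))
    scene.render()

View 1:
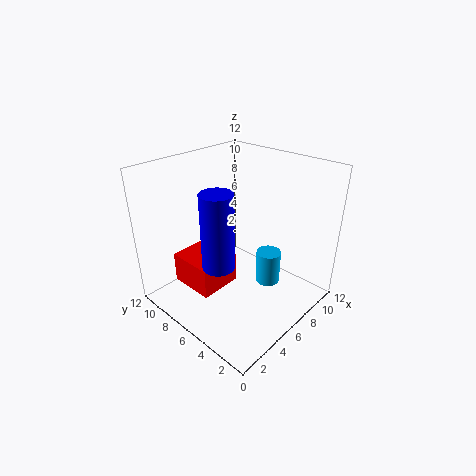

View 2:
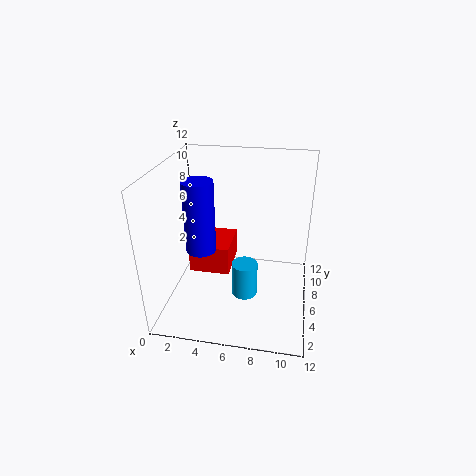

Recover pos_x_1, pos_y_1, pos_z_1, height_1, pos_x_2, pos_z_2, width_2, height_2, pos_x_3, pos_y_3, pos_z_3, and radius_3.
pos_x_1 = 7
pos_y_1 = 3.5
pos_z_1 = 2.5
height_1 = 2.75
pos_x_2 = 1.75
pos_z_2 = 2.5
width_2 = 3.5
height_2 = 2.5
pos_x_3 = 3
pos_y_3 = 5.25
pos_z_3 = 5
radius_3 = 1.25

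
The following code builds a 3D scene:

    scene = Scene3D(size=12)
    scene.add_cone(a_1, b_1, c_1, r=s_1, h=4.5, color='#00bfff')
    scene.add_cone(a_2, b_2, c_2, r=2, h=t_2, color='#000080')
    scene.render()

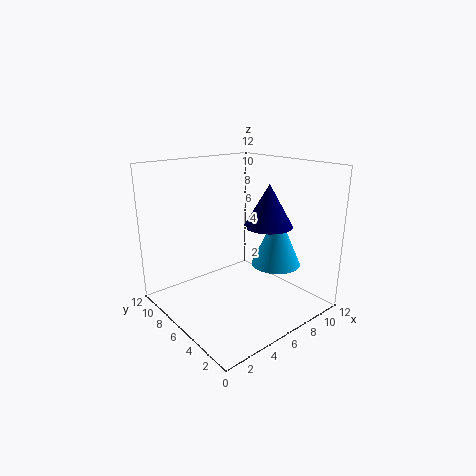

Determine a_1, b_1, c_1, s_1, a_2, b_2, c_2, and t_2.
a_1 = 8, b_1 = 3.5, c_1 = 4, s_1 = 2, a_2 = 8, b_2 = 4.5, c_2 = 7, t_2 = 3.5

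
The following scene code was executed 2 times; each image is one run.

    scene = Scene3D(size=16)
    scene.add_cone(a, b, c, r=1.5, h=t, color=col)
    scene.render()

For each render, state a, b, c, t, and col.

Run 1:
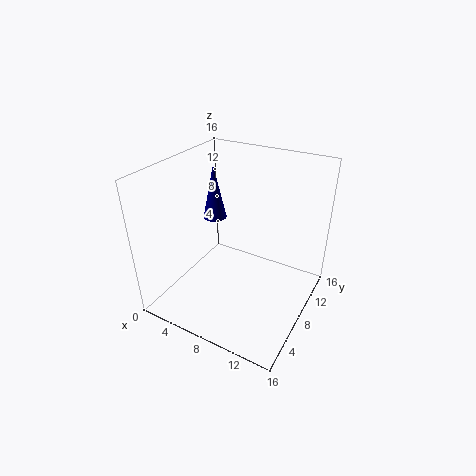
a = 2, b = 12.5, c = 7, t = 7, col = 'navy'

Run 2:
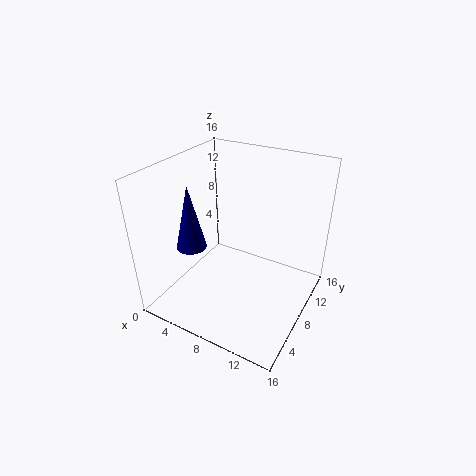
a = 5.5, b = 3, c = 9, t = 6.5, col = 'navy'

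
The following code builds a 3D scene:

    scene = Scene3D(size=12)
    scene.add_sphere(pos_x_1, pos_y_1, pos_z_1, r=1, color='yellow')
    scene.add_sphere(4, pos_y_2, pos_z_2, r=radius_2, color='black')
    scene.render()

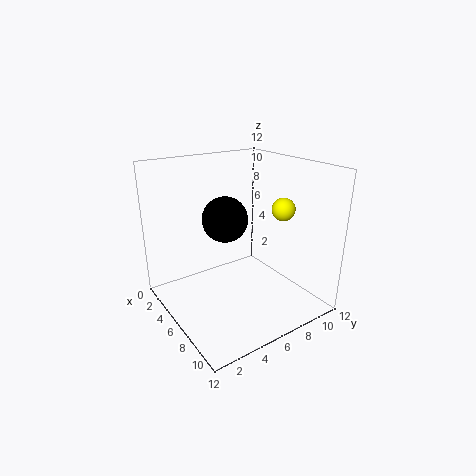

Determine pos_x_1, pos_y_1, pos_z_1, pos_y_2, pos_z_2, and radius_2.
pos_x_1 = 7, pos_y_1 = 10, pos_z_1 = 8, pos_y_2 = 6, pos_z_2 = 7, radius_2 = 2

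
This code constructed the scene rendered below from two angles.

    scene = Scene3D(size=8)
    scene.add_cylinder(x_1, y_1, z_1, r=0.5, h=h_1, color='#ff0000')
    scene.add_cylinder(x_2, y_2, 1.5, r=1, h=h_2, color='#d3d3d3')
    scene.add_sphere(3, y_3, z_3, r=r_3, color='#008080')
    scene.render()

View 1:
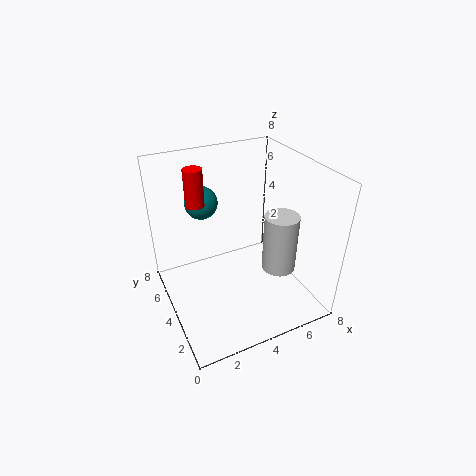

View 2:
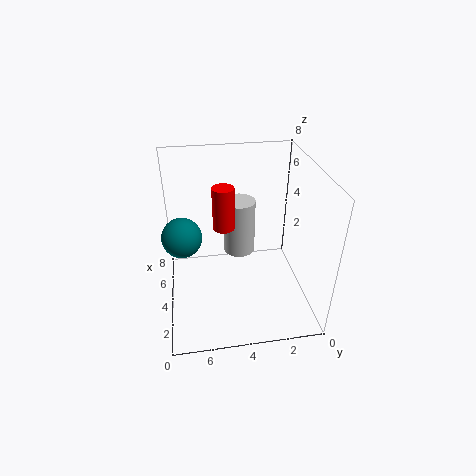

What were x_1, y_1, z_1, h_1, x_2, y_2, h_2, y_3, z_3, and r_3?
x_1 = 2
y_1 = 5
z_1 = 6
h_1 = 2
x_2 = 6.5
y_2 = 3.5
h_2 = 3.5
y_3 = 7
z_3 = 5
r_3 = 1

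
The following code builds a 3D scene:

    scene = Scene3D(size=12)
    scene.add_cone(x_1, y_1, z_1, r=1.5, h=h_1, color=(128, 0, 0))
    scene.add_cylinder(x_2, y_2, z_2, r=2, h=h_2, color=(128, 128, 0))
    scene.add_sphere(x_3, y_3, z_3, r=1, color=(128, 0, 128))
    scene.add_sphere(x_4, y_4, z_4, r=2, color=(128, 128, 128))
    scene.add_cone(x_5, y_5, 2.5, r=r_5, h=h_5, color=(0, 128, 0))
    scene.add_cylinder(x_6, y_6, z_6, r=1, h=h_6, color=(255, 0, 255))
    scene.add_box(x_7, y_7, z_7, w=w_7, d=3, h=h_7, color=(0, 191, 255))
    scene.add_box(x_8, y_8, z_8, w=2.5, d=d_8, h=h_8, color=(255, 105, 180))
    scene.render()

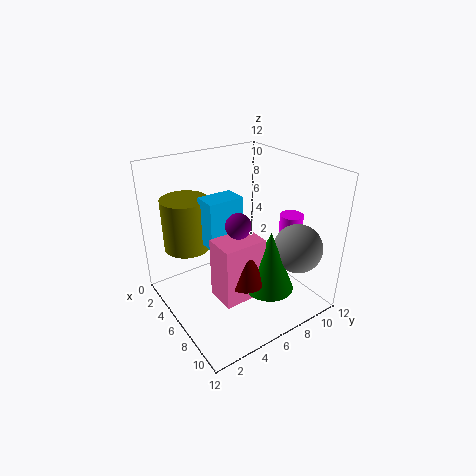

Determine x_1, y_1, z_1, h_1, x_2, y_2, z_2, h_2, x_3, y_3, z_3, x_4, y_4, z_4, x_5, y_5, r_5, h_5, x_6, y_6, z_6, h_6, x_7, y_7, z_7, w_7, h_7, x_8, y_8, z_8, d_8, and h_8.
x_1 = 8.5, y_1 = 5, z_1 = 3.5, h_1 = 3.5, x_2 = 2.5, y_2 = 3, z_2 = 4.5, h_2 = 4.5, x_3 = 7.5, y_3 = 5, z_3 = 8, x_4 = 9.5, y_4 = 9.5, z_4 = 5.5, x_5 = 9, y_5 = 7, r_5 = 2, h_5 = 5, x_6 = 7.5, y_6 = 10.5, z_6 = 5.5, h_6 = 2, x_7 = 4, y_7 = 3.5, z_7 = 5.5, w_7 = 2, h_7 = 4, x_8 = 6.5, y_8 = 3, z_8 = 2, d_8 = 3.5, h_8 = 5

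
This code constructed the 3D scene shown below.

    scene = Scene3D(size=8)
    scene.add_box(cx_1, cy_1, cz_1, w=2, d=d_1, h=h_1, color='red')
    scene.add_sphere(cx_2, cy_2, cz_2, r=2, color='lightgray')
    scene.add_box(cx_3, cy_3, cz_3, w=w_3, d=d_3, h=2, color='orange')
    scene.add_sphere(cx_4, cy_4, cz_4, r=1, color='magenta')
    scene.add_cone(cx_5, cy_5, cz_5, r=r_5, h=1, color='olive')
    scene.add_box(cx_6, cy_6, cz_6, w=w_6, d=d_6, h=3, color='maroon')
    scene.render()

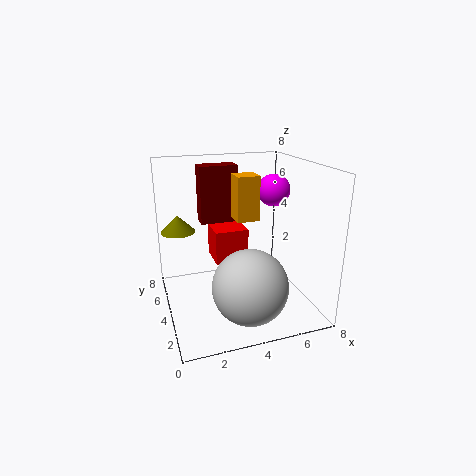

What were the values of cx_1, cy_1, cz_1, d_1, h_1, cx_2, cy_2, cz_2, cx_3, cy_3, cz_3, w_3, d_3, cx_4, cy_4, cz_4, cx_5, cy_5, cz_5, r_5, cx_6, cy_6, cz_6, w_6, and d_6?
cx_1 = 3, cy_1 = 5, cz_1 = 2, d_1 = 2, h_1 = 2, cx_2 = 4, cy_2 = 2, cz_2 = 2, cx_3 = 3, cy_3 = 1, cz_3 = 6, w_3 = 1, d_3 = 1, cx_4 = 7, cy_4 = 6, cz_4 = 6, cx_5 = 1, cy_5 = 6, cz_5 = 4, r_5 = 1, cx_6 = 2, cy_6 = 4, cz_6 = 5, w_6 = 2, d_6 = 1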